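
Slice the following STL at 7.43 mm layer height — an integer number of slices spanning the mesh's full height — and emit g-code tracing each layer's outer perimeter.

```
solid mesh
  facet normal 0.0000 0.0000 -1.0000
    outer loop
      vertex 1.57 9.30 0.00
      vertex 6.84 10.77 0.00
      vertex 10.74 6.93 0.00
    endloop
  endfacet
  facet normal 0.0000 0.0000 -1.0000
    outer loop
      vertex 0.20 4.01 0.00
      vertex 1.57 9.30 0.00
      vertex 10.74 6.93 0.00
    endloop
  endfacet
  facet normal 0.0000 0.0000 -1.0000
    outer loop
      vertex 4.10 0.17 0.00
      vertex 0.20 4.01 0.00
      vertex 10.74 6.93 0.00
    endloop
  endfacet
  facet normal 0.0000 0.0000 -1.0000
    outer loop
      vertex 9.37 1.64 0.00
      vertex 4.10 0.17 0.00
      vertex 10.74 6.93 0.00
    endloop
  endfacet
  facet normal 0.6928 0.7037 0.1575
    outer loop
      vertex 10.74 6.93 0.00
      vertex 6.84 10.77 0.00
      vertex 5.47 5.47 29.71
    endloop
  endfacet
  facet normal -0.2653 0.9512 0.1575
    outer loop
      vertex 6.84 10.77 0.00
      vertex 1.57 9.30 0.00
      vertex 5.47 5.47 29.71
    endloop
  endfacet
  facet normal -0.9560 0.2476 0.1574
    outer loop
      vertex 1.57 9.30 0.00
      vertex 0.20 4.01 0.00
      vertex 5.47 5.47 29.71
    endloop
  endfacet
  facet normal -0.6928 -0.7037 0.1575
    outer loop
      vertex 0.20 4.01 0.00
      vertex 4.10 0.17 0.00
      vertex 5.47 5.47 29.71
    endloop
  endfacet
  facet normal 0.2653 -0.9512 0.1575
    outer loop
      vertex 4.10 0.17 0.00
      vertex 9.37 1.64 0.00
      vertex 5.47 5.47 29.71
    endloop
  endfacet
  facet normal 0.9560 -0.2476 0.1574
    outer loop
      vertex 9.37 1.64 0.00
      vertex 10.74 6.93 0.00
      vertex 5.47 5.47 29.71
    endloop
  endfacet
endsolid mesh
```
; perimeter-only toolpath
G21 ; units = mm
G90 ; absolute positioning
G28 ; home
; layer 1
G0 Z7.43
G0 X9.42 Y6.56
G1 X6.50 Y9.45
G1 X2.54 Y8.34
G1 X1.52 Y4.38
G1 X4.44 Y1.49
G1 X8.39 Y2.60
G1 X9.42 Y6.56
; layer 2
G0 Z14.86
G0 X8.11 Y6.20
G1 X6.15 Y8.12
G1 X3.52 Y7.38
G1 X2.83 Y4.74
G1 X4.79 Y2.82
G1 X7.42 Y3.55
G1 X8.11 Y6.20
; layer 3
G0 Z22.28
G0 X6.79 Y5.83
G1 X5.81 Y6.79
G1 X4.49 Y6.43
G1 X4.15 Y5.10
G1 X5.13 Y4.14
G1 X6.45 Y4.51
G1 X6.79 Y5.83
M2 ; end

The solid is a regular 6-sided pyramid, base circumscribed radius ≈ 5.47 mm, apex at z ≈ 29.7 mm. Slicing at Δz = 7.43 mm — 4 equal slices spanning the solid's height, so layer i sits at z = i·h/4 — gives 3 non-empty perimeters. Each is a 6-segment closed polygon; G0 lifts to the layer z and rapids to the start vertex, then G1 traces the edges. The cross-section shrinks linearly with z (the slice at the apex is degenerate and omitted).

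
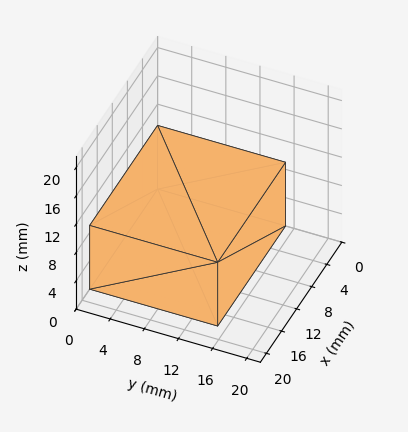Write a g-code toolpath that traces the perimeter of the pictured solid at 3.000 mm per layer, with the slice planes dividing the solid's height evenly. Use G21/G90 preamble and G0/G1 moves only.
Reading the render: the shape is a rectangular box, roughly 18 × 15 mm footprint and 9 mm tall (dimensions read to the nearest mm from the axis ticks). For the g-code, the solid's height is divided into equal slices at the stated Δz and each level perimeter traced with G1 moves after a G0 lift.

; perimeter-only toolpath
G21 ; units = mm
G90 ; absolute positioning
G28 ; home
; layer 1
G0 Z3.000
G0 X0.000 Y0.000
G1 X18.000 Y0.000
G1 X18.000 Y15.000
G1 X0.000 Y15.000
G1 X0.000 Y0.000
; layer 2
G0 Z6.000
G0 X0.000 Y0.000
G1 X18.000 Y0.000
G1 X18.000 Y15.000
G1 X0.000 Y15.000
G1 X0.000 Y0.000
; layer 3
G0 Z9.000
G0 X0.000 Y0.000
G1 X18.000 Y0.000
G1 X18.000 Y15.000
G1 X0.000 Y15.000
G1 X0.000 Y0.000
M2 ; end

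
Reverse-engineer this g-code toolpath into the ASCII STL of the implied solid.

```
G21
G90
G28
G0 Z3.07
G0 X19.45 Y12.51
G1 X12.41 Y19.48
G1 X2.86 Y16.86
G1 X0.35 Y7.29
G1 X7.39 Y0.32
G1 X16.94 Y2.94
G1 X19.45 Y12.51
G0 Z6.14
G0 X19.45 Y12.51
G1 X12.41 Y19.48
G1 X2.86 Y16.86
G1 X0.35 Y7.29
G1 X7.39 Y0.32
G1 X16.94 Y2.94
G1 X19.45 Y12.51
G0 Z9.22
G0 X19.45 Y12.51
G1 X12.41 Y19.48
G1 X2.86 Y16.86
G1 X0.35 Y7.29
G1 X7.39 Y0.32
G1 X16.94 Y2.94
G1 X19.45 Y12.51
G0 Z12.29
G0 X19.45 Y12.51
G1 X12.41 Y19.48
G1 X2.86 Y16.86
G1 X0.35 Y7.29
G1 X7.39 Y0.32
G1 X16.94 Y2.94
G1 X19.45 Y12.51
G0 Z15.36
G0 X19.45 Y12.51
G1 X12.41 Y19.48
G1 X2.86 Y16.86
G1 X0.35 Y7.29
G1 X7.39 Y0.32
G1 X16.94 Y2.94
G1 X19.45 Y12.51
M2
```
solid part
  facet normal 0.0000 0.0000 -1.0000
    outer loop
      vertex 2.86 16.86 0.00
      vertex 12.41 19.48 0.00
      vertex 19.45 12.51 0.00
    endloop
  endfacet
  facet normal 0.0000 0.0000 -1.0000
    outer loop
      vertex 0.35 7.29 0.00
      vertex 2.86 16.86 0.00
      vertex 19.45 12.51 0.00
    endloop
  endfacet
  facet normal 0.0000 0.0000 -1.0000
    outer loop
      vertex 7.39 0.32 0.00
      vertex 0.35 7.29 0.00
      vertex 19.45 12.51 0.00
    endloop
  endfacet
  facet normal 0.0000 0.0000 -1.0000
    outer loop
      vertex 16.94 2.94 0.00
      vertex 7.39 0.32 0.00
      vertex 19.45 12.51 0.00
    endloop
  endfacet
  facet normal 0.0000 0.0000 1.0000
    outer loop
      vertex 19.45 12.51 15.36
      vertex 12.41 19.48 15.36
      vertex 2.86 16.86 15.36
    endloop
  endfacet
  facet normal 0.0000 0.0000 1.0000
    outer loop
      vertex 19.45 12.51 15.36
      vertex 2.86 16.86 15.36
      vertex 0.35 7.29 15.36
    endloop
  endfacet
  facet normal 0.0000 0.0000 1.0000
    outer loop
      vertex 19.45 12.51 15.36
      vertex 0.35 7.29 15.36
      vertex 7.39 0.32 15.36
    endloop
  endfacet
  facet normal 0.0000 0.0000 1.0000
    outer loop
      vertex 19.45 12.51 15.36
      vertex 7.39 0.32 15.36
      vertex 16.94 2.94 15.36
    endloop
  endfacet
  facet normal 0.7036 0.7106 0.0000
    outer loop
      vertex 19.45 12.51 0.00
      vertex 12.41 19.48 0.00
      vertex 12.41 19.48 15.36
    endloop
  endfacet
  facet normal 0.7036 0.7106 0.0000
    outer loop
      vertex 19.45 12.51 0.00
      vertex 12.41 19.48 15.36
      vertex 19.45 12.51 15.36
    endloop
  endfacet
  facet normal -0.2646 0.9644 0.0000
    outer loop
      vertex 12.41 19.48 0.00
      vertex 2.86 16.86 0.00
      vertex 2.86 16.86 15.36
    endloop
  endfacet
  facet normal -0.2646 0.9644 0.0000
    outer loop
      vertex 12.41 19.48 0.00
      vertex 2.86 16.86 15.36
      vertex 12.41 19.48 15.36
    endloop
  endfacet
  facet normal -0.9673 0.2537 0.0000
    outer loop
      vertex 2.86 16.86 0.00
      vertex 0.35 7.29 0.00
      vertex 0.35 7.29 15.36
    endloop
  endfacet
  facet normal -0.9673 0.2537 0.0000
    outer loop
      vertex 2.86 16.86 0.00
      vertex 0.35 7.29 15.36
      vertex 2.86 16.86 15.36
    endloop
  endfacet
  facet normal -0.7036 -0.7106 0.0000
    outer loop
      vertex 0.35 7.29 0.00
      vertex 7.39 0.32 0.00
      vertex 7.39 0.32 15.36
    endloop
  endfacet
  facet normal -0.7036 -0.7106 0.0000
    outer loop
      vertex 0.35 7.29 0.00
      vertex 7.39 0.32 15.36
      vertex 0.35 7.29 15.36
    endloop
  endfacet
  facet normal 0.2646 -0.9644 0.0000
    outer loop
      vertex 7.39 0.32 0.00
      vertex 16.94 2.94 0.00
      vertex 16.94 2.94 15.36
    endloop
  endfacet
  facet normal 0.2646 -0.9644 0.0000
    outer loop
      vertex 7.39 0.32 0.00
      vertex 16.94 2.94 15.36
      vertex 7.39 0.32 15.36
    endloop
  endfacet
  facet normal 0.9673 -0.2537 0.0000
    outer loop
      vertex 16.94 2.94 0.00
      vertex 19.45 12.51 0.00
      vertex 19.45 12.51 15.36
    endloop
  endfacet
  facet normal 0.9673 -0.2537 0.0000
    outer loop
      vertex 16.94 2.94 0.00
      vertex 19.45 12.51 15.36
      vertex 16.94 2.94 15.36
    endloop
  endfacet
endsolid part

The G0 Z moves step by Δz≈3.07 mm. Every layer's G1 loop is the same polygon, so the solid is a straight extrusion of it from z=0 to z≈15.4. Closing with flat bottom and top caps and triangulating gives 20 facets — a regular 6-sided prism (a cylinder approximated with 6 flat sides), circumscribed radius ≈ 9.9 mm, height ≈ 15.4 mm.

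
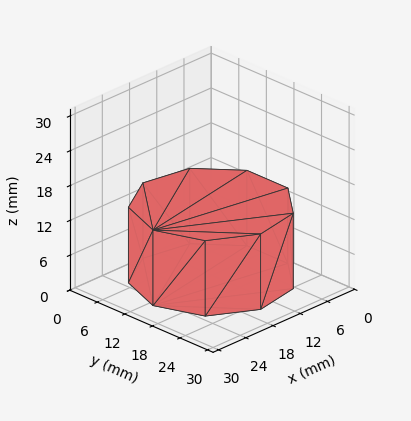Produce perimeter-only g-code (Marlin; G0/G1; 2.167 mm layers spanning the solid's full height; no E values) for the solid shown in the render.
Reading the render: the shape is a regular 9-sided prism (a cylinder approximated with 9 flat sides), circumscribed radius ≈ 13 mm, height ≈ 13 mm (dimensions read to the nearest mm from the axis ticks). For the g-code, the solid's height is divided into equal slices at the stated Δz and each level perimeter traced with G1 moves after a G0 lift.

; perimeter-only toolpath
G21 ; units = mm
G90 ; absolute positioning
G28 ; home
; layer 1
G0 Z2.167
G0 X26.000 Y13.000
G1 X22.959 Y21.356
G1 X15.257 Y25.803
G1 X6.500 Y24.258
G1 X0.784 Y17.446
G1 X0.784 Y8.554
G1 X6.500 Y1.742
G1 X15.257 Y0.197
G1 X22.959 Y4.644
G1 X26.000 Y13.000
; layer 2
G0 Z4.333
G0 X26.000 Y13.000
G1 X22.959 Y21.356
G1 X15.257 Y25.803
G1 X6.500 Y24.258
G1 X0.784 Y17.446
G1 X0.784 Y8.554
G1 X6.500 Y1.742
G1 X15.257 Y0.197
G1 X22.959 Y4.644
G1 X26.000 Y13.000
; layer 3
G0 Z6.500
G0 X26.000 Y13.000
G1 X22.959 Y21.356
G1 X15.257 Y25.803
G1 X6.500 Y24.258
G1 X0.784 Y17.446
G1 X0.784 Y8.554
G1 X6.500 Y1.742
G1 X15.257 Y0.197
G1 X22.959 Y4.644
G1 X26.000 Y13.000
; layer 4
G0 Z8.667
G0 X26.000 Y13.000
G1 X22.959 Y21.356
G1 X15.257 Y25.803
G1 X6.500 Y24.258
G1 X0.784 Y17.446
G1 X0.784 Y8.554
G1 X6.500 Y1.742
G1 X15.257 Y0.197
G1 X22.959 Y4.644
G1 X26.000 Y13.000
; layer 5
G0 Z10.833
G0 X26.000 Y13.000
G1 X22.959 Y21.356
G1 X15.257 Y25.803
G1 X6.500 Y24.258
G1 X0.784 Y17.446
G1 X0.784 Y8.554
G1 X6.500 Y1.742
G1 X15.257 Y0.197
G1 X22.959 Y4.644
G1 X26.000 Y13.000
; layer 6
G0 Z13.000
G0 X26.000 Y13.000
G1 X22.959 Y21.356
G1 X15.257 Y25.803
G1 X6.500 Y24.258
G1 X0.784 Y17.446
G1 X0.784 Y8.554
G1 X6.500 Y1.742
G1 X15.257 Y0.197
G1 X22.959 Y4.644
G1 X26.000 Y13.000
M2 ; end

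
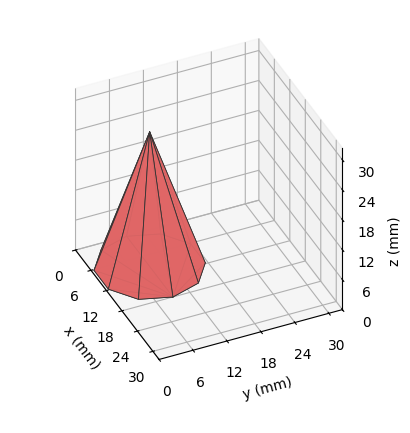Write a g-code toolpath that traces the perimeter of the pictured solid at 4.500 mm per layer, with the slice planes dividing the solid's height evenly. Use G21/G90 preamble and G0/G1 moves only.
Reading the render: the shape is a regular 10-sided pyramid, base circumscribed radius ≈ 9 mm, apex at z ≈ 27 mm (dimensions read to the nearest mm from the axis ticks). For the g-code, the solid's height is divided into equal slices at the stated Δz and each level perimeter traced with G1 moves after a G0 lift.

; perimeter-only toolpath
G21 ; units = mm
G90 ; absolute positioning
G28 ; home
; layer 1
G0 Z4.500
G0 X16.500 Y9.000
G1 X15.067 Y13.408
G1 X11.318 Y16.133
G1 X6.682 Y16.133
G1 X2.932 Y13.408
G1 X1.500 Y9.000
G1 X2.932 Y4.592
G1 X6.682 Y1.867
G1 X11.318 Y1.867
G1 X15.067 Y4.592
G1 X16.500 Y9.000
; layer 2
G0 Z9.000
G0 X15.000 Y9.000
G1 X13.854 Y12.527
G1 X10.854 Y14.707
G1 X7.146 Y14.707
G1 X4.146 Y12.527
G1 X3.000 Y9.000
G1 X4.146 Y5.473
G1 X7.146 Y3.293
G1 X10.854 Y3.293
G1 X13.854 Y5.473
G1 X15.000 Y9.000
; layer 3
G0 Z13.500
G0 X13.500 Y9.000
G1 X12.640 Y11.645
G1 X10.390 Y13.280
G1 X7.610 Y13.280
G1 X5.359 Y11.645
G1 X4.500 Y9.000
G1 X5.359 Y6.355
G1 X7.610 Y4.720
G1 X10.390 Y4.720
G1 X12.640 Y6.355
G1 X13.500 Y9.000
; layer 4
G0 Z18.000
G0 X12.000 Y9.000
G1 X11.427 Y10.763
G1 X9.927 Y11.853
G1 X8.073 Y11.853
G1 X6.573 Y10.763
G1 X6.000 Y9.000
G1 X6.573 Y7.237
G1 X8.073 Y6.147
G1 X9.927 Y6.147
G1 X11.427 Y7.237
G1 X12.000 Y9.000
; layer 5
G0 Z22.500
G0 X10.500 Y9.000
G1 X10.213 Y9.882
G1 X9.463 Y10.427
G1 X8.537 Y10.427
G1 X7.787 Y9.882
G1 X7.500 Y9.000
G1 X7.787 Y8.118
G1 X8.537 Y7.573
G1 X9.463 Y7.573
G1 X10.213 Y8.118
G1 X10.500 Y9.000
M2 ; end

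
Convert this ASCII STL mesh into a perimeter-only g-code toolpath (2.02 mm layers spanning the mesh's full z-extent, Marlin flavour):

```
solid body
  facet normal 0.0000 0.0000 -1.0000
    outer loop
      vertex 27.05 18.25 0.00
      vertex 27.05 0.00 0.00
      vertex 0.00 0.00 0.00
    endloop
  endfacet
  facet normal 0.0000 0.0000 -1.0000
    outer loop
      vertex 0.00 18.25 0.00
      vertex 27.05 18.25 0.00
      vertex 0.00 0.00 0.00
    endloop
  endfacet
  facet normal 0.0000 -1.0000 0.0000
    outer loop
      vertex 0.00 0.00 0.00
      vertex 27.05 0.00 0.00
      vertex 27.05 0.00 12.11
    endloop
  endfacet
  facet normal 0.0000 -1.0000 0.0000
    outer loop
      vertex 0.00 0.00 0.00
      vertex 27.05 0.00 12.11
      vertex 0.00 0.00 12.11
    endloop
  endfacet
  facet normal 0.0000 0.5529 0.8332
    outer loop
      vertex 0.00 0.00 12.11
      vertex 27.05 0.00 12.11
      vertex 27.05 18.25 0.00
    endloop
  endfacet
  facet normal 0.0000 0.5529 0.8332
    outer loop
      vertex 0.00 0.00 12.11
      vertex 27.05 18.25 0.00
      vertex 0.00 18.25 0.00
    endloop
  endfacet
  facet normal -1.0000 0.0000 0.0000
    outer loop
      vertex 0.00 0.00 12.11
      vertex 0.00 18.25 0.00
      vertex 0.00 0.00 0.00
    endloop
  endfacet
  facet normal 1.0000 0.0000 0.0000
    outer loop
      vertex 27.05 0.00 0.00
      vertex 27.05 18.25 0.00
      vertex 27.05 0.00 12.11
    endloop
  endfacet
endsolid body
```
; perimeter-only toolpath
G21 ; units = mm
G90 ; absolute positioning
G28 ; home
; layer 1
G0 Z2.02
G0 X0.00 Y0.00
G1 X27.05 Y0.00
G1 X27.05 Y15.21
G1 X0.00 Y15.21
G1 X0.00 Y0.00
; layer 2
G0 Z4.04
G0 X0.00 Y0.00
G1 X27.05 Y0.00
G1 X27.05 Y12.17
G1 X0.00 Y12.17
G1 X0.00 Y0.00
; layer 3
G0 Z6.05
G0 X0.00 Y0.00
G1 X27.05 Y0.00
G1 X27.05 Y9.12
G1 X0.00 Y9.12
G1 X0.00 Y0.00
; layer 4
G0 Z8.07
G0 X0.00 Y0.00
G1 X27.05 Y0.00
G1 X27.05 Y6.08
G1 X0.00 Y6.08
G1 X0.00 Y0.00
; layer 5
G0 Z10.09
G0 X0.00 Y0.00
G1 X27.05 Y0.00
G1 X27.05 Y3.04
G1 X0.00 Y3.04
G1 X0.00 Y0.00
M2 ; end

The solid is a wedge (ramp): 27.1 × 18.2 mm base, rising to 12.1 mm along the y=0 edge and sloping linearly to z=0 at y=18.2. Slicing at Δz = 2.02 mm — 6 equal slices spanning the solid's height, so layer i sits at z = i·h/6 — gives 5 non-empty perimeters. Each is a 4-segment closed polygon; G0 lifts to the layer z and rapids to the start vertex, then G1 traces the edges. The cross-section shrinks linearly with z (the slice at the apex is degenerate and omitted).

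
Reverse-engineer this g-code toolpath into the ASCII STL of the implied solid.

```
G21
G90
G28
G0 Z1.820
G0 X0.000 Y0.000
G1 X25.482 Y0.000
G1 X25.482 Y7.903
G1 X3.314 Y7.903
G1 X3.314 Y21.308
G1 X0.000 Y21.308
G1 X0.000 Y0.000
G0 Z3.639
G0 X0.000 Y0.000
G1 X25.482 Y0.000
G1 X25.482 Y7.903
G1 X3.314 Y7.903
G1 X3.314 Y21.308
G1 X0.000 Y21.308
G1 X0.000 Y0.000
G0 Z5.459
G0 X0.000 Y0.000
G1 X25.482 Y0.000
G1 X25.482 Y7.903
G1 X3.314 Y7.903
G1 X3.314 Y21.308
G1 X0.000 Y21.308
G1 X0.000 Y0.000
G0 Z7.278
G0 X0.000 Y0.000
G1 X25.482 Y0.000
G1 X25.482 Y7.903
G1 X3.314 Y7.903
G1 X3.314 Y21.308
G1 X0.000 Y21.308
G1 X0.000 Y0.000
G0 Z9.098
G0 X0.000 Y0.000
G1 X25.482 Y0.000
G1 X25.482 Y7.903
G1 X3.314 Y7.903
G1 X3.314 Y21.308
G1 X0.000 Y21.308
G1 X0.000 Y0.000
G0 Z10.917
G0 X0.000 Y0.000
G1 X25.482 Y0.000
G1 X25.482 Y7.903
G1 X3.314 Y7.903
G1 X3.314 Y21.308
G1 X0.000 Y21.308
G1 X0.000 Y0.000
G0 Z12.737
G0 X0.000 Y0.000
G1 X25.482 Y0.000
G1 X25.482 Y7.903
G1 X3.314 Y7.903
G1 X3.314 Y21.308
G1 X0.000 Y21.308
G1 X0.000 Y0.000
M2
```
solid part
  facet normal 0.0000 0.0000 -1.0000
    outer loop
      vertex 25.482 7.903 0.000
      vertex 25.482 0.000 0.000
      vertex 0.000 0.000 0.000
    endloop
  endfacet
  facet normal 0.0000 0.0000 -1.0000
    outer loop
      vertex 3.314 7.903 0.000
      vertex 25.482 7.903 0.000
      vertex 0.000 0.000 0.000
    endloop
  endfacet
  facet normal 0.0000 0.0000 -1.0000
    outer loop
      vertex 3.314 21.308 0.000
      vertex 3.314 7.903 0.000
      vertex 0.000 0.000 0.000
    endloop
  endfacet
  facet normal 0.0000 0.0000 -1.0000
    outer loop
      vertex 0.000 21.308 0.000
      vertex 3.314 21.308 0.000
      vertex 0.000 0.000 0.000
    endloop
  endfacet
  facet normal 0.0000 0.0000 1.0000
    outer loop
      vertex 0.000 0.000 12.737
      vertex 25.482 0.000 12.737
      vertex 25.482 7.903 12.737
    endloop
  endfacet
  facet normal 0.0000 0.0000 1.0000
    outer loop
      vertex 0.000 0.000 12.737
      vertex 25.482 7.903 12.737
      vertex 3.314 7.903 12.737
    endloop
  endfacet
  facet normal 0.0000 0.0000 1.0000
    outer loop
      vertex 0.000 0.000 12.737
      vertex 3.314 7.903 12.737
      vertex 3.314 21.308 12.737
    endloop
  endfacet
  facet normal 0.0000 0.0000 1.0000
    outer loop
      vertex 0.000 0.000 12.737
      vertex 3.314 21.308 12.737
      vertex 0.000 21.308 12.737
    endloop
  endfacet
  facet normal 0.0000 -1.0000 0.0000
    outer loop
      vertex 0.000 0.000 0.000
      vertex 25.482 0.000 0.000
      vertex 25.482 0.000 12.737
    endloop
  endfacet
  facet normal 0.0000 -1.0000 0.0000
    outer loop
      vertex 0.000 0.000 0.000
      vertex 25.482 0.000 12.737
      vertex 0.000 0.000 12.737
    endloop
  endfacet
  facet normal 1.0000 0.0000 0.0000
    outer loop
      vertex 25.482 0.000 0.000
      vertex 25.482 7.903 0.000
      vertex 25.482 7.903 12.737
    endloop
  endfacet
  facet normal 1.0000 0.0000 0.0000
    outer loop
      vertex 25.482 0.000 0.000
      vertex 25.482 7.903 12.737
      vertex 25.482 0.000 12.737
    endloop
  endfacet
  facet normal 0.0000 1.0000 0.0000
    outer loop
      vertex 25.482 7.903 0.000
      vertex 3.314 7.903 0.000
      vertex 3.314 7.903 12.737
    endloop
  endfacet
  facet normal 0.0000 1.0000 0.0000
    outer loop
      vertex 25.482 7.903 0.000
      vertex 3.314 7.903 12.737
      vertex 25.482 7.903 12.737
    endloop
  endfacet
  facet normal 1.0000 0.0000 0.0000
    outer loop
      vertex 3.314 7.903 0.000
      vertex 3.314 21.308 0.000
      vertex 3.314 21.308 12.737
    endloop
  endfacet
  facet normal 1.0000 0.0000 0.0000
    outer loop
      vertex 3.314 7.903 0.000
      vertex 3.314 21.308 12.737
      vertex 3.314 7.903 12.737
    endloop
  endfacet
  facet normal 0.0000 1.0000 0.0000
    outer loop
      vertex 3.314 21.308 0.000
      vertex 0.000 21.308 0.000
      vertex 0.000 21.308 12.737
    endloop
  endfacet
  facet normal 0.0000 1.0000 0.0000
    outer loop
      vertex 3.314 21.308 0.000
      vertex 0.000 21.308 12.737
      vertex 3.314 21.308 12.737
    endloop
  endfacet
  facet normal -1.0000 0.0000 0.0000
    outer loop
      vertex 0.000 21.308 0.000
      vertex 0.000 0.000 0.000
      vertex 0.000 0.000 12.737
    endloop
  endfacet
  facet normal -1.0000 0.0000 0.0000
    outer loop
      vertex 0.000 21.308 0.000
      vertex 0.000 0.000 12.737
      vertex 0.000 21.308 12.737
    endloop
  endfacet
endsolid part

The G0 Z moves step by Δz≈1.820 mm. Every layer's G1 loop is the same polygon, so the solid is a straight extrusion of it from z=0 to z≈12.7. Closing with flat bottom and top caps and triangulating gives 20 facets — an L-shaped prism: outer 25.5 × 21.3 mm, arm thicknesses ≈ 7.9 mm (horizontal) and 3.31 mm (vertical), extruded 12.7 mm in z.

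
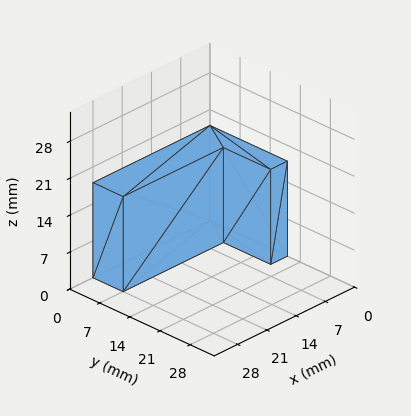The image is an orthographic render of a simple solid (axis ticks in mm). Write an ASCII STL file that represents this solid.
Reading the render: the shape is an L-shaped prism: outer 28 × 18 mm, arm thicknesses ≈ 7 mm (horizontal) and 4 mm (vertical), extruded 18 mm in z (dimensions read to the nearest mm from the axis ticks). For the STL, each face is triangulated and given an outward normal.

solid part
  facet normal 0.0000 0.0000 -1.0000
    outer loop
      vertex 28.0 7.0 0.0
      vertex 28.0 0.0 0.0
      vertex 0.0 0.0 0.0
    endloop
  endfacet
  facet normal 0.0000 0.0000 -1.0000
    outer loop
      vertex 4.0 7.0 0.0
      vertex 28.0 7.0 0.0
      vertex 0.0 0.0 0.0
    endloop
  endfacet
  facet normal 0.0000 0.0000 -1.0000
    outer loop
      vertex 4.0 18.0 0.0
      vertex 4.0 7.0 0.0
      vertex 0.0 0.0 0.0
    endloop
  endfacet
  facet normal 0.0000 0.0000 -1.0000
    outer loop
      vertex 0.0 18.0 0.0
      vertex 4.0 18.0 0.0
      vertex 0.0 0.0 0.0
    endloop
  endfacet
  facet normal 0.0000 0.0000 1.0000
    outer loop
      vertex 0.0 0.0 18.0
      vertex 28.0 0.0 18.0
      vertex 28.0 7.0 18.0
    endloop
  endfacet
  facet normal 0.0000 0.0000 1.0000
    outer loop
      vertex 0.0 0.0 18.0
      vertex 28.0 7.0 18.0
      vertex 4.0 7.0 18.0
    endloop
  endfacet
  facet normal 0.0000 0.0000 1.0000
    outer loop
      vertex 0.0 0.0 18.0
      vertex 4.0 7.0 18.0
      vertex 4.0 18.0 18.0
    endloop
  endfacet
  facet normal 0.0000 0.0000 1.0000
    outer loop
      vertex 0.0 0.0 18.0
      vertex 4.0 18.0 18.0
      vertex 0.0 18.0 18.0
    endloop
  endfacet
  facet normal 0.0000 -1.0000 0.0000
    outer loop
      vertex 0.0 0.0 0.0
      vertex 28.0 0.0 0.0
      vertex 28.0 0.0 18.0
    endloop
  endfacet
  facet normal 0.0000 -1.0000 0.0000
    outer loop
      vertex 0.0 0.0 0.0
      vertex 28.0 0.0 18.0
      vertex 0.0 0.0 18.0
    endloop
  endfacet
  facet normal 1.0000 0.0000 0.0000
    outer loop
      vertex 28.0 0.0 0.0
      vertex 28.0 7.0 0.0
      vertex 28.0 7.0 18.0
    endloop
  endfacet
  facet normal 1.0000 0.0000 0.0000
    outer loop
      vertex 28.0 0.0 0.0
      vertex 28.0 7.0 18.0
      vertex 28.0 0.0 18.0
    endloop
  endfacet
  facet normal 0.0000 1.0000 0.0000
    outer loop
      vertex 28.0 7.0 0.0
      vertex 4.0 7.0 0.0
      vertex 4.0 7.0 18.0
    endloop
  endfacet
  facet normal 0.0000 1.0000 0.0000
    outer loop
      vertex 28.0 7.0 0.0
      vertex 4.0 7.0 18.0
      vertex 28.0 7.0 18.0
    endloop
  endfacet
  facet normal 1.0000 0.0000 0.0000
    outer loop
      vertex 4.0 7.0 0.0
      vertex 4.0 18.0 0.0
      vertex 4.0 18.0 18.0
    endloop
  endfacet
  facet normal 1.0000 0.0000 0.0000
    outer loop
      vertex 4.0 7.0 0.0
      vertex 4.0 18.0 18.0
      vertex 4.0 7.0 18.0
    endloop
  endfacet
  facet normal 0.0000 1.0000 0.0000
    outer loop
      vertex 4.0 18.0 0.0
      vertex 0.0 18.0 0.0
      vertex 0.0 18.0 18.0
    endloop
  endfacet
  facet normal 0.0000 1.0000 0.0000
    outer loop
      vertex 4.0 18.0 0.0
      vertex 0.0 18.0 18.0
      vertex 4.0 18.0 18.0
    endloop
  endfacet
  facet normal -1.0000 0.0000 0.0000
    outer loop
      vertex 0.0 18.0 0.0
      vertex 0.0 0.0 0.0
      vertex 0.0 0.0 18.0
    endloop
  endfacet
  facet normal -1.0000 0.0000 0.0000
    outer loop
      vertex 0.0 18.0 0.0
      vertex 0.0 0.0 18.0
      vertex 0.0 18.0 18.0
    endloop
  endfacet
endsolid part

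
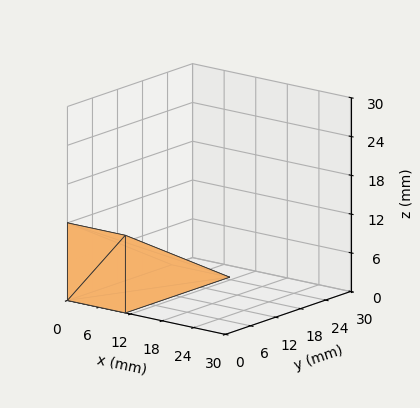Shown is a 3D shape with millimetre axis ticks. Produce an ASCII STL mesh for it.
Reading the render: the shape is a wedge (ramp): 11 × 25 mm base, rising to 12 mm along the y=0 edge and sloping linearly to z=0 at y=25 (dimensions read to the nearest mm from the axis ticks). For the STL, each face is triangulated and given an outward normal.

solid part
  facet normal 0.0000 0.0000 -1.0000
    outer loop
      vertex 11.00 25.00 0.00
      vertex 11.00 0.00 0.00
      vertex 0.00 0.00 0.00
    endloop
  endfacet
  facet normal 0.0000 0.0000 -1.0000
    outer loop
      vertex 0.00 25.00 0.00
      vertex 11.00 25.00 0.00
      vertex 0.00 0.00 0.00
    endloop
  endfacet
  facet normal 0.0000 -1.0000 0.0000
    outer loop
      vertex 0.00 0.00 0.00
      vertex 11.00 0.00 0.00
      vertex 11.00 0.00 12.00
    endloop
  endfacet
  facet normal 0.0000 -1.0000 0.0000
    outer loop
      vertex 0.00 0.00 0.00
      vertex 11.00 0.00 12.00
      vertex 0.00 0.00 12.00
    endloop
  endfacet
  facet normal 0.0000 0.4327 0.9015
    outer loop
      vertex 0.00 0.00 12.00
      vertex 11.00 0.00 12.00
      vertex 11.00 25.00 0.00
    endloop
  endfacet
  facet normal 0.0000 0.4327 0.9015
    outer loop
      vertex 0.00 0.00 12.00
      vertex 11.00 25.00 0.00
      vertex 0.00 25.00 0.00
    endloop
  endfacet
  facet normal -1.0000 0.0000 0.0000
    outer loop
      vertex 0.00 0.00 12.00
      vertex 0.00 25.00 0.00
      vertex 0.00 0.00 0.00
    endloop
  endfacet
  facet normal 1.0000 0.0000 0.0000
    outer loop
      vertex 11.00 0.00 0.00
      vertex 11.00 25.00 0.00
      vertex 11.00 0.00 12.00
    endloop
  endfacet
endsolid part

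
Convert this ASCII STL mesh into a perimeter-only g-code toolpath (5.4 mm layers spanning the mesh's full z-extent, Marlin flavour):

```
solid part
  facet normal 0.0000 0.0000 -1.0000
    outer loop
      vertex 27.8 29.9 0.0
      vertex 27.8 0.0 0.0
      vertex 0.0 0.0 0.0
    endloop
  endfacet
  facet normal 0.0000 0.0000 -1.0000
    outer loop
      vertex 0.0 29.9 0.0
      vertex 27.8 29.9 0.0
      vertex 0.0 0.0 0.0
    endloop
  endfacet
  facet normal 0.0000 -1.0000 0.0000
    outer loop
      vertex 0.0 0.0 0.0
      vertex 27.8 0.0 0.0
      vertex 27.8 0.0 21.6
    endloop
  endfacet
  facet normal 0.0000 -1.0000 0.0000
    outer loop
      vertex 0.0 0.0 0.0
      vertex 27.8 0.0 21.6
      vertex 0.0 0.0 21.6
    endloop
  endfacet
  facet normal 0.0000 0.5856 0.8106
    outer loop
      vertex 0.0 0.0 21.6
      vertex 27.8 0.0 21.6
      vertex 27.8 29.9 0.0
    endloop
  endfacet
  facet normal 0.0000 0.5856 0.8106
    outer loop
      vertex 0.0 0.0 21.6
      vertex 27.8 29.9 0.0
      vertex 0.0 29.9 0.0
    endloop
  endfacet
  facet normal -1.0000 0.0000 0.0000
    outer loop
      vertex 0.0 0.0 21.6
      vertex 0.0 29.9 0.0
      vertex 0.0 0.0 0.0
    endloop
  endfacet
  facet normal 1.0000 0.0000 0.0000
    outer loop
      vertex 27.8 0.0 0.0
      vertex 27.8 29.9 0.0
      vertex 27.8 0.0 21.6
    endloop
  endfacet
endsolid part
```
; perimeter-only toolpath
G21 ; units = mm
G90 ; absolute positioning
G28 ; home
; layer 1
G0 Z5.4
G0 X0.0 Y0.0
G1 X27.8 Y0.0
G1 X27.8 Y22.4
G1 X0.0 Y22.4
G1 X0.0 Y0.0
; layer 2
G0 Z10.8
G0 X0.0 Y0.0
G1 X27.8 Y0.0
G1 X27.8 Y14.9
G1 X0.0 Y14.9
G1 X0.0 Y0.0
; layer 3
G0 Z16.2
G0 X0.0 Y0.0
G1 X27.8 Y0.0
G1 X27.8 Y7.5
G1 X0.0 Y7.5
G1 X0.0 Y0.0
M2 ; end

The solid is a wedge (ramp): 27.8 × 29.9 mm base, rising to 21.6 mm along the y=0 edge and sloping linearly to z=0 at y=29.9. Slicing at Δz = 5.4 mm — 4 equal slices spanning the solid's height, so layer i sits at z = i·h/4 — gives 3 non-empty perimeters. Each is a 4-segment closed polygon; G0 lifts to the layer z and rapids to the start vertex, then G1 traces the edges. The cross-section shrinks linearly with z (the slice at the apex is degenerate and omitted).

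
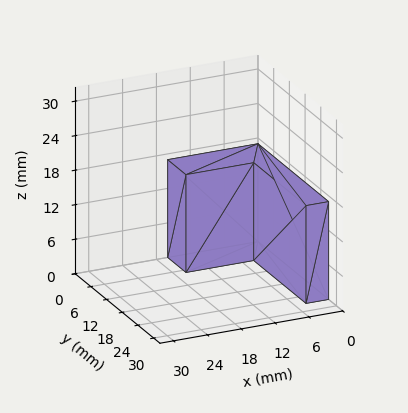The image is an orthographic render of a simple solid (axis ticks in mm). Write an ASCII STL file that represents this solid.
Reading the render: the shape is an L-shaped prism: outer 16 × 27 mm, arm thicknesses ≈ 7 mm (horizontal) and 4 mm (vertical), extruded 17 mm in z (dimensions read to the nearest mm from the axis ticks). For the STL, each face is triangulated and given an outward normal.

solid part
  facet normal 0.0000 0.0000 -1.0000
    outer loop
      vertex 16.00 7.00 0.00
      vertex 16.00 0.00 0.00
      vertex 0.00 0.00 0.00
    endloop
  endfacet
  facet normal 0.0000 0.0000 -1.0000
    outer loop
      vertex 4.00 7.00 0.00
      vertex 16.00 7.00 0.00
      vertex 0.00 0.00 0.00
    endloop
  endfacet
  facet normal 0.0000 0.0000 -1.0000
    outer loop
      vertex 4.00 27.00 0.00
      vertex 4.00 7.00 0.00
      vertex 0.00 0.00 0.00
    endloop
  endfacet
  facet normal 0.0000 0.0000 -1.0000
    outer loop
      vertex 0.00 27.00 0.00
      vertex 4.00 27.00 0.00
      vertex 0.00 0.00 0.00
    endloop
  endfacet
  facet normal 0.0000 0.0000 1.0000
    outer loop
      vertex 0.00 0.00 17.00
      vertex 16.00 0.00 17.00
      vertex 16.00 7.00 17.00
    endloop
  endfacet
  facet normal 0.0000 0.0000 1.0000
    outer loop
      vertex 0.00 0.00 17.00
      vertex 16.00 7.00 17.00
      vertex 4.00 7.00 17.00
    endloop
  endfacet
  facet normal 0.0000 0.0000 1.0000
    outer loop
      vertex 0.00 0.00 17.00
      vertex 4.00 7.00 17.00
      vertex 4.00 27.00 17.00
    endloop
  endfacet
  facet normal 0.0000 0.0000 1.0000
    outer loop
      vertex 0.00 0.00 17.00
      vertex 4.00 27.00 17.00
      vertex 0.00 27.00 17.00
    endloop
  endfacet
  facet normal 0.0000 -1.0000 0.0000
    outer loop
      vertex 0.00 0.00 0.00
      vertex 16.00 0.00 0.00
      vertex 16.00 0.00 17.00
    endloop
  endfacet
  facet normal 0.0000 -1.0000 0.0000
    outer loop
      vertex 0.00 0.00 0.00
      vertex 16.00 0.00 17.00
      vertex 0.00 0.00 17.00
    endloop
  endfacet
  facet normal 1.0000 0.0000 0.0000
    outer loop
      vertex 16.00 0.00 0.00
      vertex 16.00 7.00 0.00
      vertex 16.00 7.00 17.00
    endloop
  endfacet
  facet normal 1.0000 0.0000 0.0000
    outer loop
      vertex 16.00 0.00 0.00
      vertex 16.00 7.00 17.00
      vertex 16.00 0.00 17.00
    endloop
  endfacet
  facet normal 0.0000 1.0000 0.0000
    outer loop
      vertex 16.00 7.00 0.00
      vertex 4.00 7.00 0.00
      vertex 4.00 7.00 17.00
    endloop
  endfacet
  facet normal 0.0000 1.0000 0.0000
    outer loop
      vertex 16.00 7.00 0.00
      vertex 4.00 7.00 17.00
      vertex 16.00 7.00 17.00
    endloop
  endfacet
  facet normal 1.0000 0.0000 0.0000
    outer loop
      vertex 4.00 7.00 0.00
      vertex 4.00 27.00 0.00
      vertex 4.00 27.00 17.00
    endloop
  endfacet
  facet normal 1.0000 0.0000 0.0000
    outer loop
      vertex 4.00 7.00 0.00
      vertex 4.00 27.00 17.00
      vertex 4.00 7.00 17.00
    endloop
  endfacet
  facet normal 0.0000 1.0000 0.0000
    outer loop
      vertex 4.00 27.00 0.00
      vertex 0.00 27.00 0.00
      vertex 0.00 27.00 17.00
    endloop
  endfacet
  facet normal 0.0000 1.0000 0.0000
    outer loop
      vertex 4.00 27.00 0.00
      vertex 0.00 27.00 17.00
      vertex 4.00 27.00 17.00
    endloop
  endfacet
  facet normal -1.0000 0.0000 0.0000
    outer loop
      vertex 0.00 27.00 0.00
      vertex 0.00 0.00 0.00
      vertex 0.00 0.00 17.00
    endloop
  endfacet
  facet normal -1.0000 0.0000 0.0000
    outer loop
      vertex 0.00 27.00 0.00
      vertex 0.00 0.00 17.00
      vertex 0.00 27.00 17.00
    endloop
  endfacet
endsolid part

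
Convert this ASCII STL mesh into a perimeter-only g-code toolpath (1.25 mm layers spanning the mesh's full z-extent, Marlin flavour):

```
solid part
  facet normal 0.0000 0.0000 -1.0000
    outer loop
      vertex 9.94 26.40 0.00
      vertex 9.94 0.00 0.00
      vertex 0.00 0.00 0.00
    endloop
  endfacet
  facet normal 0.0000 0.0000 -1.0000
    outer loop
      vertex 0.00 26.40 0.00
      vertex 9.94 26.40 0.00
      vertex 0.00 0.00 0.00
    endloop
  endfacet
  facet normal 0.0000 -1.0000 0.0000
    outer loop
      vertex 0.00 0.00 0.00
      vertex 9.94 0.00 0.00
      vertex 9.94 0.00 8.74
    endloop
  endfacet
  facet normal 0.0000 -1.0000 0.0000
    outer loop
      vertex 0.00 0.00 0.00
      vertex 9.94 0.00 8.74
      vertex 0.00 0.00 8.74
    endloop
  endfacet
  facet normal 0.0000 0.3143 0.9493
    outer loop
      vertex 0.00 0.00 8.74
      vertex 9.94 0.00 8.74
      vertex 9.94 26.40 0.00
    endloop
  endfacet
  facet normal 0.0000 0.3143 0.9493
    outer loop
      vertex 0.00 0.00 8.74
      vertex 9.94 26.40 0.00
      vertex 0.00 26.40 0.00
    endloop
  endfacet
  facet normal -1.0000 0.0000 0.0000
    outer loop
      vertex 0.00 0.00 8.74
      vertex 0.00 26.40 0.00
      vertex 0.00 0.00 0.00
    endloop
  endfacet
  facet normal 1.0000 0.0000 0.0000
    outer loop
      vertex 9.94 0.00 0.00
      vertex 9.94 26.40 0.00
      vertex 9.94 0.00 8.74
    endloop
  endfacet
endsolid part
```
; perimeter-only toolpath
G21 ; units = mm
G90 ; absolute positioning
G28 ; home
; layer 1
G0 Z1.25
G0 X0.00 Y0.00
G1 X9.94 Y0.00
G1 X9.94 Y22.63
G1 X0.00 Y22.63
G1 X0.00 Y0.00
; layer 2
G0 Z2.50
G0 X0.00 Y0.00
G1 X9.94 Y0.00
G1 X9.94 Y18.86
G1 X0.00 Y18.86
G1 X0.00 Y0.00
; layer 3
G0 Z3.75
G0 X0.00 Y0.00
G1 X9.94 Y0.00
G1 X9.94 Y15.09
G1 X0.00 Y15.09
G1 X0.00 Y0.00
; layer 4
G0 Z4.99
G0 X0.00 Y0.00
G1 X9.94 Y0.00
G1 X9.94 Y11.31
G1 X0.00 Y11.31
G1 X0.00 Y0.00
; layer 5
G0 Z6.24
G0 X0.00 Y0.00
G1 X9.94 Y0.00
G1 X9.94 Y7.54
G1 X0.00 Y7.54
G1 X0.00 Y0.00
; layer 6
G0 Z7.49
G0 X0.00 Y0.00
G1 X9.94 Y0.00
G1 X9.94 Y3.77
G1 X0.00 Y3.77
G1 X0.00 Y0.00
M2 ; end

The solid is a wedge (ramp): 9.94 × 26.4 mm base, rising to 8.74 mm along the y=0 edge and sloping linearly to z=0 at y=26.4. Slicing at Δz = 1.25 mm — 7 equal slices spanning the solid's height, so layer i sits at z = i·h/7 — gives 6 non-empty perimeters. Each is a 4-segment closed polygon; G0 lifts to the layer z and rapids to the start vertex, then G1 traces the edges. The cross-section shrinks linearly with z (the slice at the apex is degenerate and omitted).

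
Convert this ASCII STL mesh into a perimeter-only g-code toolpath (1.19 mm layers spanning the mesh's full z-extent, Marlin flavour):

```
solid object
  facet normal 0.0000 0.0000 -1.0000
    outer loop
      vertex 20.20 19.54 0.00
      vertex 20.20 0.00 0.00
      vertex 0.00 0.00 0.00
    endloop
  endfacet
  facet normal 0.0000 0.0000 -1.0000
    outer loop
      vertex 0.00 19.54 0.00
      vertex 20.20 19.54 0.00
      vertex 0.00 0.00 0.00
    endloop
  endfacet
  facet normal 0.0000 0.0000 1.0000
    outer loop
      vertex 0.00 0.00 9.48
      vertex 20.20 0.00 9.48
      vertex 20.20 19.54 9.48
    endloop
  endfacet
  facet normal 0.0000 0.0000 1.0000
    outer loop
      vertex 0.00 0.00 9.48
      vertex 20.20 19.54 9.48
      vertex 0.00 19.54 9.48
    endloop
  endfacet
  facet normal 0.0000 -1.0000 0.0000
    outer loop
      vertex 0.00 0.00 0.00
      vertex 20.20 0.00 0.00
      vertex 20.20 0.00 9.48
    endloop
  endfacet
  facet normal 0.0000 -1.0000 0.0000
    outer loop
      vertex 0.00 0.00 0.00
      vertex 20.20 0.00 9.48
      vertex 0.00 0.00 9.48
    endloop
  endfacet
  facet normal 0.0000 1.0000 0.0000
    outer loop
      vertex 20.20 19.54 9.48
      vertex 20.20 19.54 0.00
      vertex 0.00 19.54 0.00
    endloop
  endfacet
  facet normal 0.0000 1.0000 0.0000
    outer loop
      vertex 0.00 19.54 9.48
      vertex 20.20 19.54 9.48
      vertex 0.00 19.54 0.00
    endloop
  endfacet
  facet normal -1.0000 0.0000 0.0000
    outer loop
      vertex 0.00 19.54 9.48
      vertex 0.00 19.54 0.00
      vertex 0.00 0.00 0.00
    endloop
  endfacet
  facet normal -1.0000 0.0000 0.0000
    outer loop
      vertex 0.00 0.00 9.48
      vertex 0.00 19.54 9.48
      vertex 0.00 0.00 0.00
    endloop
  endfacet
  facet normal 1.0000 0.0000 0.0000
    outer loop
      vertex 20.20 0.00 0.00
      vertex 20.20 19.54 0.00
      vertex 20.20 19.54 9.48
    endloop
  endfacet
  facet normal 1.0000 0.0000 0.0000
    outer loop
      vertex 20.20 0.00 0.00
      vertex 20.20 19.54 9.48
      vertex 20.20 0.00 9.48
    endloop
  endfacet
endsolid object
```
; perimeter-only toolpath
G21 ; units = mm
G90 ; absolute positioning
G28 ; home
; layer 1
G0 Z1.19
G0 X0.00 Y0.00
G1 X20.20 Y0.00
G1 X20.20 Y19.54
G1 X0.00 Y19.54
G1 X0.00 Y0.00
; layer 2
G0 Z2.37
G0 X0.00 Y0.00
G1 X20.20 Y0.00
G1 X20.20 Y19.54
G1 X0.00 Y19.54
G1 X0.00 Y0.00
; layer 3
G0 Z3.56
G0 X0.00 Y0.00
G1 X20.20 Y0.00
G1 X20.20 Y19.54
G1 X0.00 Y19.54
G1 X0.00 Y0.00
; layer 4
G0 Z4.74
G0 X0.00 Y0.00
G1 X20.20 Y0.00
G1 X20.20 Y19.54
G1 X0.00 Y19.54
G1 X0.00 Y0.00
; layer 5
G0 Z5.93
G0 X0.00 Y0.00
G1 X20.20 Y0.00
G1 X20.20 Y19.54
G1 X0.00 Y19.54
G1 X0.00 Y0.00
; layer 6
G0 Z7.11
G0 X0.00 Y0.00
G1 X20.20 Y0.00
G1 X20.20 Y19.54
G1 X0.00 Y19.54
G1 X0.00 Y0.00
; layer 7
G0 Z8.29
G0 X0.00 Y0.00
G1 X20.20 Y0.00
G1 X20.20 Y19.54
G1 X0.00 Y19.54
G1 X0.00 Y0.00
; layer 8
G0 Z9.48
G0 X0.00 Y0.00
G1 X20.20 Y0.00
G1 X20.20 Y19.54
G1 X0.00 Y19.54
G1 X0.00 Y0.00
M2 ; end

The solid is a rectangular box, roughly 20.2 × 19.5 mm footprint and 9.48 mm tall. Slicing at Δz = 1.19 mm — 8 equal slices spanning the solid's height, so layer i sits at z = i·h/8 — gives 8 non-empty perimeters. Each is a 4-segment closed polygon; G0 lifts to the layer z and rapids to the start vertex, then G1 traces the edges.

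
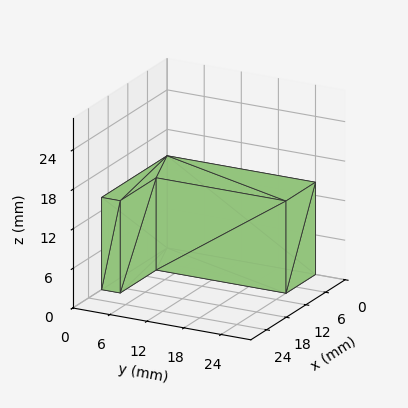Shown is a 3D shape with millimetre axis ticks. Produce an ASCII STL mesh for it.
Reading the render: the shape is an L-shaped prism: outer 20 × 24 mm, arm thicknesses ≈ 3 mm (horizontal) and 9 mm (vertical), extruded 14 mm in z (dimensions read to the nearest mm from the axis ticks). For the STL, each face is triangulated and given an outward normal.

solid part
  facet normal 0.0000 0.0000 -1.0000
    outer loop
      vertex 20.000 3.000 0.000
      vertex 20.000 0.000 0.000
      vertex 0.000 0.000 0.000
    endloop
  endfacet
  facet normal 0.0000 0.0000 -1.0000
    outer loop
      vertex 9.000 3.000 0.000
      vertex 20.000 3.000 0.000
      vertex 0.000 0.000 0.000
    endloop
  endfacet
  facet normal 0.0000 0.0000 -1.0000
    outer loop
      vertex 9.000 24.000 0.000
      vertex 9.000 3.000 0.000
      vertex 0.000 0.000 0.000
    endloop
  endfacet
  facet normal 0.0000 0.0000 -1.0000
    outer loop
      vertex 0.000 24.000 0.000
      vertex 9.000 24.000 0.000
      vertex 0.000 0.000 0.000
    endloop
  endfacet
  facet normal 0.0000 0.0000 1.0000
    outer loop
      vertex 0.000 0.000 14.000
      vertex 20.000 0.000 14.000
      vertex 20.000 3.000 14.000
    endloop
  endfacet
  facet normal 0.0000 0.0000 1.0000
    outer loop
      vertex 0.000 0.000 14.000
      vertex 20.000 3.000 14.000
      vertex 9.000 3.000 14.000
    endloop
  endfacet
  facet normal 0.0000 0.0000 1.0000
    outer loop
      vertex 0.000 0.000 14.000
      vertex 9.000 3.000 14.000
      vertex 9.000 24.000 14.000
    endloop
  endfacet
  facet normal 0.0000 0.0000 1.0000
    outer loop
      vertex 0.000 0.000 14.000
      vertex 9.000 24.000 14.000
      vertex 0.000 24.000 14.000
    endloop
  endfacet
  facet normal 0.0000 -1.0000 0.0000
    outer loop
      vertex 0.000 0.000 0.000
      vertex 20.000 0.000 0.000
      vertex 20.000 0.000 14.000
    endloop
  endfacet
  facet normal 0.0000 -1.0000 0.0000
    outer loop
      vertex 0.000 0.000 0.000
      vertex 20.000 0.000 14.000
      vertex 0.000 0.000 14.000
    endloop
  endfacet
  facet normal 1.0000 0.0000 0.0000
    outer loop
      vertex 20.000 0.000 0.000
      vertex 20.000 3.000 0.000
      vertex 20.000 3.000 14.000
    endloop
  endfacet
  facet normal 1.0000 0.0000 0.0000
    outer loop
      vertex 20.000 0.000 0.000
      vertex 20.000 3.000 14.000
      vertex 20.000 0.000 14.000
    endloop
  endfacet
  facet normal 0.0000 1.0000 0.0000
    outer loop
      vertex 20.000 3.000 0.000
      vertex 9.000 3.000 0.000
      vertex 9.000 3.000 14.000
    endloop
  endfacet
  facet normal 0.0000 1.0000 0.0000
    outer loop
      vertex 20.000 3.000 0.000
      vertex 9.000 3.000 14.000
      vertex 20.000 3.000 14.000
    endloop
  endfacet
  facet normal 1.0000 0.0000 0.0000
    outer loop
      vertex 9.000 3.000 0.000
      vertex 9.000 24.000 0.000
      vertex 9.000 24.000 14.000
    endloop
  endfacet
  facet normal 1.0000 0.0000 0.0000
    outer loop
      vertex 9.000 3.000 0.000
      vertex 9.000 24.000 14.000
      vertex 9.000 3.000 14.000
    endloop
  endfacet
  facet normal 0.0000 1.0000 0.0000
    outer loop
      vertex 9.000 24.000 0.000
      vertex 0.000 24.000 0.000
      vertex 0.000 24.000 14.000
    endloop
  endfacet
  facet normal 0.0000 1.0000 0.0000
    outer loop
      vertex 9.000 24.000 0.000
      vertex 0.000 24.000 14.000
      vertex 9.000 24.000 14.000
    endloop
  endfacet
  facet normal -1.0000 0.0000 0.0000
    outer loop
      vertex 0.000 24.000 0.000
      vertex 0.000 0.000 0.000
      vertex 0.000 0.000 14.000
    endloop
  endfacet
  facet normal -1.0000 0.0000 0.0000
    outer loop
      vertex 0.000 24.000 0.000
      vertex 0.000 0.000 14.000
      vertex 0.000 24.000 14.000
    endloop
  endfacet
endsolid part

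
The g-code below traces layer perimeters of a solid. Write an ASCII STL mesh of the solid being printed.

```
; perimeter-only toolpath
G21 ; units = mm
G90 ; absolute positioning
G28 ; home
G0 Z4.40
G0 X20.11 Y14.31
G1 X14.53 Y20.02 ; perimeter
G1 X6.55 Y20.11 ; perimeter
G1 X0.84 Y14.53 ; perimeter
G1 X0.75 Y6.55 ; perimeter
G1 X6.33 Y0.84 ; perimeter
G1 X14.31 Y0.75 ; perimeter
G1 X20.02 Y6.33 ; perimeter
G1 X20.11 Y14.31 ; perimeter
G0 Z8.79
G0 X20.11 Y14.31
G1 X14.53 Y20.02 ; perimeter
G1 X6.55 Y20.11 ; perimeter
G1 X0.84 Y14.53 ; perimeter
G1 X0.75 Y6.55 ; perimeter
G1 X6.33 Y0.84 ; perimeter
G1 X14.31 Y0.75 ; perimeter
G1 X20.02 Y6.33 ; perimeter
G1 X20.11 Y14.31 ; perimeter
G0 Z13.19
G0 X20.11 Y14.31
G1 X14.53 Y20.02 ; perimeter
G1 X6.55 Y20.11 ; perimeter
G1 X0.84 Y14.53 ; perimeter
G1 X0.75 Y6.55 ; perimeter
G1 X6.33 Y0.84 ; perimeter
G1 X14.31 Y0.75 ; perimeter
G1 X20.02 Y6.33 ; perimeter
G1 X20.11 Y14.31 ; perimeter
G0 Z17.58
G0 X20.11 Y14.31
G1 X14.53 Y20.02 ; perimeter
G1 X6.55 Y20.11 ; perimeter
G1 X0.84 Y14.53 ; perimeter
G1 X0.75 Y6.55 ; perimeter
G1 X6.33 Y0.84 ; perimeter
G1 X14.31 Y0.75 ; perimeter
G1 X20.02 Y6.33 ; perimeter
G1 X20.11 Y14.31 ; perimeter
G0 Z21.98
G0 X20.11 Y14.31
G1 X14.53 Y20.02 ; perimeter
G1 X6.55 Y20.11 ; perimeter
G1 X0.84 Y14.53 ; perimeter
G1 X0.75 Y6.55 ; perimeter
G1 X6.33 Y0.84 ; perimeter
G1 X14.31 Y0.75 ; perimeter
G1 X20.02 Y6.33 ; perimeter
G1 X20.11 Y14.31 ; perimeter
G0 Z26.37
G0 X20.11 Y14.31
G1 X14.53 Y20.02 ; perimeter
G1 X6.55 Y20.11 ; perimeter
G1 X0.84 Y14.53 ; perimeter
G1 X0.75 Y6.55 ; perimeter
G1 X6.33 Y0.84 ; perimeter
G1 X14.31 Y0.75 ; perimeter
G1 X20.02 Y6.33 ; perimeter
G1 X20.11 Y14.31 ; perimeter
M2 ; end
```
solid part
  facet normal 0.0000 0.0000 -1.0000
    outer loop
      vertex 6.55 20.11 0.00
      vertex 14.53 20.02 0.00
      vertex 20.11 14.31 0.00
    endloop
  endfacet
  facet normal 0.0000 0.0000 -1.0000
    outer loop
      vertex 0.84 14.53 0.00
      vertex 6.55 20.11 0.00
      vertex 20.11 14.31 0.00
    endloop
  endfacet
  facet normal 0.0000 0.0000 -1.0000
    outer loop
      vertex 0.75 6.55 0.00
      vertex 0.84 14.53 0.00
      vertex 20.11 14.31 0.00
    endloop
  endfacet
  facet normal 0.0000 0.0000 -1.0000
    outer loop
      vertex 6.33 0.84 0.00
      vertex 0.75 6.55 0.00
      vertex 20.11 14.31 0.00
    endloop
  endfacet
  facet normal 0.0000 0.0000 -1.0000
    outer loop
      vertex 14.31 0.75 0.00
      vertex 6.33 0.84 0.00
      vertex 20.11 14.31 0.00
    endloop
  endfacet
  facet normal 0.0000 0.0000 -1.0000
    outer loop
      vertex 20.02 6.33 0.00
      vertex 14.31 0.75 0.00
      vertex 20.11 14.31 0.00
    endloop
  endfacet
  facet normal 0.0000 0.0000 1.0000
    outer loop
      vertex 20.11 14.31 26.37
      vertex 14.53 20.02 26.37
      vertex 6.55 20.11 26.37
    endloop
  endfacet
  facet normal 0.0000 0.0000 1.0000
    outer loop
      vertex 20.11 14.31 26.37
      vertex 6.55 20.11 26.37
      vertex 0.84 14.53 26.37
    endloop
  endfacet
  facet normal 0.0000 0.0000 1.0000
    outer loop
      vertex 20.11 14.31 26.37
      vertex 0.84 14.53 26.37
      vertex 0.75 6.55 26.37
    endloop
  endfacet
  facet normal 0.0000 0.0000 1.0000
    outer loop
      vertex 20.11 14.31 26.37
      vertex 0.75 6.55 26.37
      vertex 6.33 0.84 26.37
    endloop
  endfacet
  facet normal 0.0000 0.0000 1.0000
    outer loop
      vertex 20.11 14.31 26.37
      vertex 6.33 0.84 26.37
      vertex 14.31 0.75 26.37
    endloop
  endfacet
  facet normal 0.0000 0.0000 1.0000
    outer loop
      vertex 20.11 14.31 26.37
      vertex 14.31 0.75 26.37
      vertex 20.02 6.33 26.37
    endloop
  endfacet
  facet normal 0.7152 0.6989 0.0000
    outer loop
      vertex 20.11 14.31 0.00
      vertex 14.53 20.02 0.00
      vertex 14.53 20.02 26.37
    endloop
  endfacet
  facet normal 0.7152 0.6989 0.0000
    outer loop
      vertex 20.11 14.31 0.00
      vertex 14.53 20.02 26.37
      vertex 20.11 14.31 26.37
    endloop
  endfacet
  facet normal 0.0113 0.9999 0.0000
    outer loop
      vertex 14.53 20.02 0.00
      vertex 6.55 20.11 0.00
      vertex 6.55 20.11 26.37
    endloop
  endfacet
  facet normal 0.0113 0.9999 0.0000
    outer loop
      vertex 14.53 20.02 0.00
      vertex 6.55 20.11 26.37
      vertex 14.53 20.02 26.37
    endloop
  endfacet
  facet normal -0.6989 0.7152 0.0000
    outer loop
      vertex 6.55 20.11 0.00
      vertex 0.84 14.53 0.00
      vertex 0.84 14.53 26.37
    endloop
  endfacet
  facet normal -0.6989 0.7152 0.0000
    outer loop
      vertex 6.55 20.11 0.00
      vertex 0.84 14.53 26.37
      vertex 6.55 20.11 26.37
    endloop
  endfacet
  facet normal -0.9999 0.0113 0.0000
    outer loop
      vertex 0.84 14.53 0.00
      vertex 0.75 6.55 0.00
      vertex 0.75 6.55 26.37
    endloop
  endfacet
  facet normal -0.9999 0.0113 0.0000
    outer loop
      vertex 0.84 14.53 0.00
      vertex 0.75 6.55 26.37
      vertex 0.84 14.53 26.37
    endloop
  endfacet
  facet normal -0.7152 -0.6989 0.0000
    outer loop
      vertex 0.75 6.55 0.00
      vertex 6.33 0.84 0.00
      vertex 6.33 0.84 26.37
    endloop
  endfacet
  facet normal -0.7152 -0.6989 0.0000
    outer loop
      vertex 0.75 6.55 0.00
      vertex 6.33 0.84 26.37
      vertex 0.75 6.55 26.37
    endloop
  endfacet
  facet normal -0.0113 -0.9999 0.0000
    outer loop
      vertex 6.33 0.84 0.00
      vertex 14.31 0.75 0.00
      vertex 14.31 0.75 26.37
    endloop
  endfacet
  facet normal -0.0113 -0.9999 0.0000
    outer loop
      vertex 6.33 0.84 0.00
      vertex 14.31 0.75 26.37
      vertex 6.33 0.84 26.37
    endloop
  endfacet
  facet normal 0.6989 -0.7152 0.0000
    outer loop
      vertex 14.31 0.75 0.00
      vertex 20.02 6.33 0.00
      vertex 20.02 6.33 26.37
    endloop
  endfacet
  facet normal 0.6989 -0.7152 0.0000
    outer loop
      vertex 14.31 0.75 0.00
      vertex 20.02 6.33 26.37
      vertex 14.31 0.75 26.37
    endloop
  endfacet
  facet normal 0.9999 -0.0113 0.0000
    outer loop
      vertex 20.02 6.33 0.00
      vertex 20.11 14.31 0.00
      vertex 20.11 14.31 26.37
    endloop
  endfacet
  facet normal 0.9999 -0.0113 0.0000
    outer loop
      vertex 20.02 6.33 0.00
      vertex 20.11 14.31 26.37
      vertex 20.02 6.33 26.37
    endloop
  endfacet
endsolid part

The G0 Z moves step by Δz≈4.40 mm. Every layer's G1 loop is the same polygon, so the solid is a straight extrusion of it from z=0 to z≈26.4. Closing with flat bottom and top caps and triangulating gives 28 facets — a regular 8-sided prism (a cylinder approximated with 8 flat sides), circumscribed radius ≈ 10.4 mm, height ≈ 26.4 mm.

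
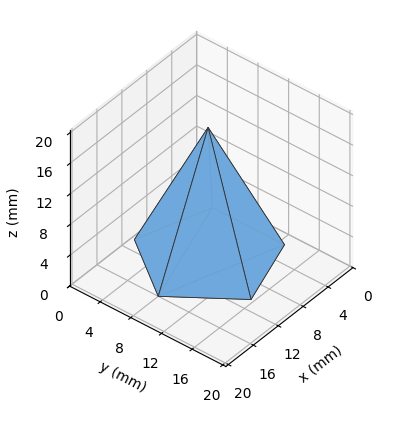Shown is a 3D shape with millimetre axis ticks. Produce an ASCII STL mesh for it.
Reading the render: the shape is a regular 5-sided pyramid, base circumscribed radius ≈ 8 mm, apex at z ≈ 17 mm (dimensions read to the nearest mm from the axis ticks). For the STL, each face is triangulated and given an outward normal.

solid part
  facet normal 0.0000 0.0000 -1.0000
    outer loop
      vertex 1.528 12.702 0.000
      vertex 10.472 15.608 0.000
      vertex 16.000 8.000 0.000
    endloop
  endfacet
  facet normal 0.0000 0.0000 -1.0000
    outer loop
      vertex 1.528 3.298 0.000
      vertex 1.528 12.702 0.000
      vertex 16.000 8.000 0.000
    endloop
  endfacet
  facet normal 0.0000 0.0000 -1.0000
    outer loop
      vertex 10.472 0.392 0.000
      vertex 1.528 3.298 0.000
      vertex 16.000 8.000 0.000
    endloop
  endfacet
  facet normal 0.7561 0.5494 0.3558
    outer loop
      vertex 16.000 8.000 0.000
      vertex 10.472 15.608 0.000
      vertex 8.000 8.000 17.000
    endloop
  endfacet
  facet normal -0.2888 0.8888 0.3558
    outer loop
      vertex 10.472 15.608 0.000
      vertex 1.528 12.702 0.000
      vertex 8.000 8.000 17.000
    endloop
  endfacet
  facet normal -0.9346 0.0000 0.3558
    outer loop
      vertex 1.528 12.702 0.000
      vertex 1.528 3.298 0.000
      vertex 8.000 8.000 17.000
    endloop
  endfacet
  facet normal -0.2888 -0.8888 0.3558
    outer loop
      vertex 1.528 3.298 0.000
      vertex 10.472 0.392 0.000
      vertex 8.000 8.000 17.000
    endloop
  endfacet
  facet normal 0.7561 -0.5494 0.3558
    outer loop
      vertex 10.472 0.392 0.000
      vertex 16.000 8.000 0.000
      vertex 8.000 8.000 17.000
    endloop
  endfacet
endsolid part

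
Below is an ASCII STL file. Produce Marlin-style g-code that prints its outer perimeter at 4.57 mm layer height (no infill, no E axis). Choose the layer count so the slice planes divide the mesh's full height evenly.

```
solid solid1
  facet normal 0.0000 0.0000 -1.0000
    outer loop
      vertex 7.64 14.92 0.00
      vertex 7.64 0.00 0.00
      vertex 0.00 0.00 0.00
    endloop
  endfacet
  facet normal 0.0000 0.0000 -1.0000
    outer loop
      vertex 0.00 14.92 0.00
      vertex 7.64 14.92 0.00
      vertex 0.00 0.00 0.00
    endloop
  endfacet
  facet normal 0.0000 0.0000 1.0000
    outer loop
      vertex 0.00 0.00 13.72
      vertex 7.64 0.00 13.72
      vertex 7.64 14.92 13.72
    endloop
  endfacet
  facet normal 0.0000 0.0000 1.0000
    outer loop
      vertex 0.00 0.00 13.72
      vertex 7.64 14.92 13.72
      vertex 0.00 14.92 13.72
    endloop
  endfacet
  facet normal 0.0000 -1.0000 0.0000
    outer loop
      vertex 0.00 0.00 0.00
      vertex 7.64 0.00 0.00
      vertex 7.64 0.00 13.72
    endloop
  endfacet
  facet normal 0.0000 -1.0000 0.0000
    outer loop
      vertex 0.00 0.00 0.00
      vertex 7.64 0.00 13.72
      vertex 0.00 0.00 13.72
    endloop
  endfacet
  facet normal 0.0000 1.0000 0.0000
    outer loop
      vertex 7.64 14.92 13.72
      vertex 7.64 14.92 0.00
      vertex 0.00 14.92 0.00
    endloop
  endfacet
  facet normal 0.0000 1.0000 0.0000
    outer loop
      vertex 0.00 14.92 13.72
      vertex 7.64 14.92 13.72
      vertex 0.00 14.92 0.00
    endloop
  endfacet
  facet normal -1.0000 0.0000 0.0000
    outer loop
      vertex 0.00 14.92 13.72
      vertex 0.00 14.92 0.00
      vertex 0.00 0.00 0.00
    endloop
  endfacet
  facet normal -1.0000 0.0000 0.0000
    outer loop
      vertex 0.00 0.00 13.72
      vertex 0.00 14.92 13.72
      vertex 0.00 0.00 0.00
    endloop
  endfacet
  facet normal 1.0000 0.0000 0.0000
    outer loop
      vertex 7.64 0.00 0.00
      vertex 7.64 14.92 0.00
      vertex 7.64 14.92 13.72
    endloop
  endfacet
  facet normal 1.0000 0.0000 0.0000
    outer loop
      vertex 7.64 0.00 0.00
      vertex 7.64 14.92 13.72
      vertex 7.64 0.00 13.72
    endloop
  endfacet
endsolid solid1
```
; perimeter-only toolpath
G21 ; units = mm
G90 ; absolute positioning
G28 ; home
; layer 1
G0 Z4.57
G0 X0.00 Y0.00
G1 X7.64 Y0.00
G1 X7.64 Y14.92
G1 X0.00 Y14.92
G1 X0.00 Y0.00
; layer 2
G0 Z9.15
G0 X0.00 Y0.00
G1 X7.64 Y0.00
G1 X7.64 Y14.92
G1 X0.00 Y14.92
G1 X0.00 Y0.00
; layer 3
G0 Z13.72
G0 X0.00 Y0.00
G1 X7.64 Y0.00
G1 X7.64 Y14.92
G1 X0.00 Y14.92
G1 X0.00 Y0.00
M2 ; end

The solid is a rectangular box, roughly 7.64 × 14.9 mm footprint and 13.7 mm tall. Slicing at Δz = 4.57 mm — 3 equal slices spanning the solid's height, so layer i sits at z = i·h/3 — gives 3 non-empty perimeters. Each is a 4-segment closed polygon; G0 lifts to the layer z and rapids to the start vertex, then G1 traces the edges.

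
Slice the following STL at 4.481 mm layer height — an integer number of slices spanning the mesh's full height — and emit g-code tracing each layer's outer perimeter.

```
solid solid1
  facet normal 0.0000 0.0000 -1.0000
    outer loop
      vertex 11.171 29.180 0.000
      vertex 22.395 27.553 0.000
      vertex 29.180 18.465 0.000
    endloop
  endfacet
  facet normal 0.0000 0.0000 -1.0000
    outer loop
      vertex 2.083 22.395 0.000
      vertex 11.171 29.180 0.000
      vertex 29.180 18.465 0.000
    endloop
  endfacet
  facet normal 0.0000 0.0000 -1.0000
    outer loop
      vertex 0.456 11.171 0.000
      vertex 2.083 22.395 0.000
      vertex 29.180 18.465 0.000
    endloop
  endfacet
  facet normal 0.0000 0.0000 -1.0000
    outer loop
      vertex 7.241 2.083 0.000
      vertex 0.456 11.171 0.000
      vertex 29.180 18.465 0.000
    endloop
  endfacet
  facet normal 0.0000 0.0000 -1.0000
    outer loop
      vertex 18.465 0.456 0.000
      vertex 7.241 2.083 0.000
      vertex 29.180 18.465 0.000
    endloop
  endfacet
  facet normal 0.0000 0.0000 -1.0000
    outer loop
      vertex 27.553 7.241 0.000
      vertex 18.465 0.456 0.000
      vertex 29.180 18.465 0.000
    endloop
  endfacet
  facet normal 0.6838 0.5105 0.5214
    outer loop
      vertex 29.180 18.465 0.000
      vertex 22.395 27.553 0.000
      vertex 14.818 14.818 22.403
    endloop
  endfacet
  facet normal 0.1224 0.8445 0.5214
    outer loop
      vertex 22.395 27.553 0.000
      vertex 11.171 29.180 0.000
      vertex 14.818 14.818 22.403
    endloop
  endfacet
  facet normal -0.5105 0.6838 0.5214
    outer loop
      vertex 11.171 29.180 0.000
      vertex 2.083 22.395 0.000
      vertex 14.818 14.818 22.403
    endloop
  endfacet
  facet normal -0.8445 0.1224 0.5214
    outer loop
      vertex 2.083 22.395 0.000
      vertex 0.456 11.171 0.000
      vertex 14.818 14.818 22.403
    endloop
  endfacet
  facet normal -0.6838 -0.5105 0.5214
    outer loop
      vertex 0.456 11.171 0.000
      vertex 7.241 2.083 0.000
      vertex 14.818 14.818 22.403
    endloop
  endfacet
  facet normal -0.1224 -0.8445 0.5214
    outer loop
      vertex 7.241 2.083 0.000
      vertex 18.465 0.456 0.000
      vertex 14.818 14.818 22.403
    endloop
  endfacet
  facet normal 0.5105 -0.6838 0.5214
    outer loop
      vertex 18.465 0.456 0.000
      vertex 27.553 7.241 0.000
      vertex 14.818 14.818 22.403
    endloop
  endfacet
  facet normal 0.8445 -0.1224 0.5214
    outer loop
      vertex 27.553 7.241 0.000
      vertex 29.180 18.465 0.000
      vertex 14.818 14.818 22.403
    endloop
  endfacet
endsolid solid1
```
; perimeter-only toolpath
G21 ; units = mm
G90 ; absolute positioning
G28 ; home
; layer 1
G0 Z4.481
G0 X26.308 Y17.736
G1 X20.880 Y25.006
G1 X11.900 Y26.308
G1 X4.630 Y20.880
G1 X3.328 Y11.900
G1 X8.756 Y4.630
G1 X17.736 Y3.328
G1 X25.006 Y8.756
G1 X26.308 Y17.736
; layer 2
G0 Z8.961
G0 X23.435 Y17.006
G1 X19.364 Y22.459
G1 X12.630 Y23.435
G1 X7.177 Y19.364
G1 X6.201 Y12.630
G1 X10.272 Y7.177
G1 X17.006 Y6.201
G1 X22.459 Y10.272
G1 X23.435 Y17.006
; layer 3
G0 Z13.442
G0 X20.563 Y16.277
G1 X17.849 Y19.912
G1 X13.359 Y20.563
G1 X9.724 Y17.849
G1 X9.073 Y13.359
G1 X11.787 Y9.724
G1 X16.277 Y9.073
G1 X19.912 Y11.787
G1 X20.563 Y16.277
; layer 4
G0 Z17.922
G0 X17.690 Y15.547
G1 X16.333 Y17.365
G1 X14.089 Y17.690
G1 X12.271 Y16.333
G1 X11.946 Y14.089
G1 X13.303 Y12.271
G1 X15.547 Y11.946
G1 X17.365 Y13.303
G1 X17.690 Y15.547
M2 ; end

The solid is a regular 8-sided pyramid, base circumscribed radius ≈ 14.8 mm, apex at z ≈ 22.4 mm. Slicing at Δz = 4.481 mm — 5 equal slices spanning the solid's height, so layer i sits at z = i·h/5 — gives 4 non-empty perimeters. Each is a 8-segment closed polygon; G0 lifts to the layer z and rapids to the start vertex, then G1 traces the edges. The cross-section shrinks linearly with z (the slice at the apex is degenerate and omitted).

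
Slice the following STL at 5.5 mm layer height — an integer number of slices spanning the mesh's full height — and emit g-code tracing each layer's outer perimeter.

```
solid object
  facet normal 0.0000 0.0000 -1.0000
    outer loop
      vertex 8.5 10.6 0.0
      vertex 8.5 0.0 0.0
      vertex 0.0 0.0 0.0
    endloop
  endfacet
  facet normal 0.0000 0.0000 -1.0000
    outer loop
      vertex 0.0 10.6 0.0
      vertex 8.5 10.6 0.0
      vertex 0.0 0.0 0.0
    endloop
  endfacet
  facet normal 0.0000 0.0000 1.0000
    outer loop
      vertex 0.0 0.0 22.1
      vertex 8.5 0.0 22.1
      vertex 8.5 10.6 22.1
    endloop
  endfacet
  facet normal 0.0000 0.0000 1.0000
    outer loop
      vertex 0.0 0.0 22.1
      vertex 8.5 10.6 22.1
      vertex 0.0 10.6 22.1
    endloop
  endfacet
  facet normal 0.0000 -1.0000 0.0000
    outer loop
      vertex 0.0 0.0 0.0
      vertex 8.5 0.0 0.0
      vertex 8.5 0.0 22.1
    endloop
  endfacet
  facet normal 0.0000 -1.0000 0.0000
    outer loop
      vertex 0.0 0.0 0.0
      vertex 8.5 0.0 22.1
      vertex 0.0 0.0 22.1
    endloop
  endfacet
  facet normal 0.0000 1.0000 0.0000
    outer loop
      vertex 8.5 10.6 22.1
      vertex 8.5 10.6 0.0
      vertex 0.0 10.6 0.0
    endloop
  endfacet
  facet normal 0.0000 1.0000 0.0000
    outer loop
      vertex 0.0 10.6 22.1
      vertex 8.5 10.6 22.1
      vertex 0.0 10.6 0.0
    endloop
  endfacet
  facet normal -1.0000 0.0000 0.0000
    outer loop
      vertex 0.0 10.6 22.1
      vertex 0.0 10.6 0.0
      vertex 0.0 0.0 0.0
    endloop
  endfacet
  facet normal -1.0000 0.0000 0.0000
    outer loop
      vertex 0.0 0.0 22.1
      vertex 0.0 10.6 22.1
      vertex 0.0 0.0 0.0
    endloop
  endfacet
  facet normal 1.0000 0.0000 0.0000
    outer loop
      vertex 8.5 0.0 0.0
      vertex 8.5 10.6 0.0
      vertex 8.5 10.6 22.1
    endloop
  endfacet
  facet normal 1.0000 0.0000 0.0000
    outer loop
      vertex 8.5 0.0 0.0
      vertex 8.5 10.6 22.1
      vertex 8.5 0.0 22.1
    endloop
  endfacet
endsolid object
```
; perimeter-only toolpath
G21 ; units = mm
G90 ; absolute positioning
G28 ; home
; layer 1
G0 Z5.5
G0 X0.0 Y0.0
G1 X8.5 Y0.0
G1 X8.5 Y10.6
G1 X0.0 Y10.6
G1 X0.0 Y0.0
; layer 2
G0 Z11.1
G0 X0.0 Y0.0
G1 X8.5 Y0.0
G1 X8.5 Y10.6
G1 X0.0 Y10.6
G1 X0.0 Y0.0
; layer 3
G0 Z16.6
G0 X0.0 Y0.0
G1 X8.5 Y0.0
G1 X8.5 Y10.6
G1 X0.0 Y10.6
G1 X0.0 Y0.0
; layer 4
G0 Z22.1
G0 X0.0 Y0.0
G1 X8.5 Y0.0
G1 X8.5 Y10.6
G1 X0.0 Y10.6
G1 X0.0 Y0.0
M2 ; end

The solid is a rectangular box, roughly 8.5 × 10.6 mm footprint and 22.1 mm tall. Slicing at Δz = 5.5 mm — 4 equal slices spanning the solid's height, so layer i sits at z = i·h/4 — gives 4 non-empty perimeters. Each is a 4-segment closed polygon; G0 lifts to the layer z and rapids to the start vertex, then G1 traces the edges.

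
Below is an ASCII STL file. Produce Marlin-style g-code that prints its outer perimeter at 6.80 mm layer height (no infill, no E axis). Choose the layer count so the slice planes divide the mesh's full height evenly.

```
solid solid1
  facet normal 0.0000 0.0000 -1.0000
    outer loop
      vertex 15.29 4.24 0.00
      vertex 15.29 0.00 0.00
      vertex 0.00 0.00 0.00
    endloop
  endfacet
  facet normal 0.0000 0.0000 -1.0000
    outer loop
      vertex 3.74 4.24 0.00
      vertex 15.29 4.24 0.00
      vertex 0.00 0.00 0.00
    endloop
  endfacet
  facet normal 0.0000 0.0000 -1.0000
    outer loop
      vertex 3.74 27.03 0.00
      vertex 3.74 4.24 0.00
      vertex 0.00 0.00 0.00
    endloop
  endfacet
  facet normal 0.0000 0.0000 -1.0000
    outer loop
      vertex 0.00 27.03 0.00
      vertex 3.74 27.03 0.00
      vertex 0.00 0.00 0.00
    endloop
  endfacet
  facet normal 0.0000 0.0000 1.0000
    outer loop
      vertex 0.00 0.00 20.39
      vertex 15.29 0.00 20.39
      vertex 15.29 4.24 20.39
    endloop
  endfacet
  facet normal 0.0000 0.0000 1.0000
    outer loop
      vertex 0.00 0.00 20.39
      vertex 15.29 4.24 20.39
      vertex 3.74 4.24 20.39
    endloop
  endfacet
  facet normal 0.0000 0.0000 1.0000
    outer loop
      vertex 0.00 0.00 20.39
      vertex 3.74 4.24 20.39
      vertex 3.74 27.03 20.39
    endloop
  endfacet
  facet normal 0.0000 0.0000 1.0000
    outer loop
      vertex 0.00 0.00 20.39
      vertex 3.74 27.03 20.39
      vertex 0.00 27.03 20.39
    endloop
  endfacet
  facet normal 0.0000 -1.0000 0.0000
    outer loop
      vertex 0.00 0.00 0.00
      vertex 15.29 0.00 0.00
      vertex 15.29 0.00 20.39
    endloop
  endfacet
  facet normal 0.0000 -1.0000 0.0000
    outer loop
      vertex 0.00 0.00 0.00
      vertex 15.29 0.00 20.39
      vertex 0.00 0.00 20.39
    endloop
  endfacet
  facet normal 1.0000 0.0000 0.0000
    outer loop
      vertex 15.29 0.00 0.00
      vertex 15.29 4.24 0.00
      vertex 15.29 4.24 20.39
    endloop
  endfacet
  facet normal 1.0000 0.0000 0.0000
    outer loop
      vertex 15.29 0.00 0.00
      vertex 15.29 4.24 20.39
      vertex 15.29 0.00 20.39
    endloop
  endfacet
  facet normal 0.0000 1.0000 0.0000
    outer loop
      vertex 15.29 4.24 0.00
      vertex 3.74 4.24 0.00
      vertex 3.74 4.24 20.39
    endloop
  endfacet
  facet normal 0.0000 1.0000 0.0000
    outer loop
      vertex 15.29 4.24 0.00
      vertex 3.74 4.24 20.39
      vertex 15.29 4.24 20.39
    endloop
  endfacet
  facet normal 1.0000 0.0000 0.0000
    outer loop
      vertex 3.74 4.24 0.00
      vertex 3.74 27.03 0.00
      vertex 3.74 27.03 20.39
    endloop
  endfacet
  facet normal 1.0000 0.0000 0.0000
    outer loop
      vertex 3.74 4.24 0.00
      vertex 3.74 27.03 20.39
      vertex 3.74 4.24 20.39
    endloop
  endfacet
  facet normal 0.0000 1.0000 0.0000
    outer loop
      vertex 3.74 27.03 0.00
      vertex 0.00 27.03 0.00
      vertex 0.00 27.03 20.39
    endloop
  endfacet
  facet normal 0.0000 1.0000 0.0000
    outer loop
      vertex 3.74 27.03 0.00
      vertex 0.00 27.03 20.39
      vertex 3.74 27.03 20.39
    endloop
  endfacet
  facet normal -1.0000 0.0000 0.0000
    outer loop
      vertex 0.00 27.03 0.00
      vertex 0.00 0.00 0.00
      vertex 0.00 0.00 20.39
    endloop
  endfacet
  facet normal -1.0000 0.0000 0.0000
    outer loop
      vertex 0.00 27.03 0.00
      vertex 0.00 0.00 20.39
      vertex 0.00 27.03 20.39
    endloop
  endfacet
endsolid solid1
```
; perimeter-only toolpath
G21 ; units = mm
G90 ; absolute positioning
G28 ; home
; layer 1
G0 Z6.80
G0 X0.00 Y0.00
G1 X15.29 Y0.00
G1 X15.29 Y4.24
G1 X3.74 Y4.24
G1 X3.74 Y27.03
G1 X0.00 Y27.03
G1 X0.00 Y0.00
; layer 2
G0 Z13.59
G0 X0.00 Y0.00
G1 X15.29 Y0.00
G1 X15.29 Y4.24
G1 X3.74 Y4.24
G1 X3.74 Y27.03
G1 X0.00 Y27.03
G1 X0.00 Y0.00
; layer 3
G0 Z20.39
G0 X0.00 Y0.00
G1 X15.29 Y0.00
G1 X15.29 Y4.24
G1 X3.74 Y4.24
G1 X3.74 Y27.03
G1 X0.00 Y27.03
G1 X0.00 Y0.00
M2 ; end

The solid is an L-shaped prism: outer 15.3 × 27 mm, arm thicknesses ≈ 4.24 mm (horizontal) and 3.74 mm (vertical), extruded 20.4 mm in z. Slicing at Δz = 6.80 mm — 3 equal slices spanning the solid's height, so layer i sits at z = i·h/3 — gives 3 non-empty perimeters. Each is a 6-segment closed polygon; G0 lifts to the layer z and rapids to the start vertex, then G1 traces the edges.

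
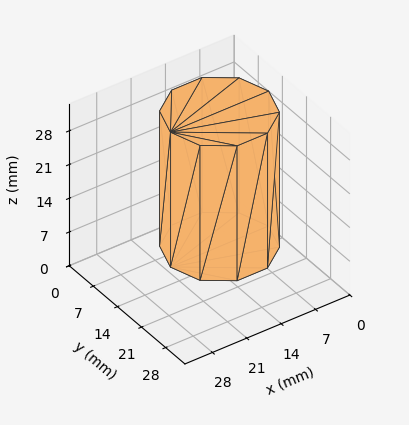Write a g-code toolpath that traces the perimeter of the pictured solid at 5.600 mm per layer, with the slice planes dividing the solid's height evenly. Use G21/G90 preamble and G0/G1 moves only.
Reading the render: the shape is a regular 10-sided prism (a cylinder approximated with 10 flat sides), circumscribed radius ≈ 10 mm, height ≈ 28 mm (dimensions read to the nearest mm from the axis ticks). For the g-code, the solid's height is divided into equal slices at the stated Δz and each level perimeter traced with G1 moves after a G0 lift.

; perimeter-only toolpath
G21 ; units = mm
G90 ; absolute positioning
G28 ; home
; layer 1
G0 Z5.600
G0 X20.000 Y10.000
G1 X18.090 Y15.878
G1 X13.090 Y19.511
G1 X6.910 Y19.511
G1 X1.910 Y15.878
G1 X0.000 Y10.000
G1 X1.910 Y4.122
G1 X6.910 Y0.489
G1 X13.090 Y0.489
G1 X18.090 Y4.122
G1 X20.000 Y10.000
; layer 2
G0 Z11.200
G0 X20.000 Y10.000
G1 X18.090 Y15.878
G1 X13.090 Y19.511
G1 X6.910 Y19.511
G1 X1.910 Y15.878
G1 X0.000 Y10.000
G1 X1.910 Y4.122
G1 X6.910 Y0.489
G1 X13.090 Y0.489
G1 X18.090 Y4.122
G1 X20.000 Y10.000
; layer 3
G0 Z16.800
G0 X20.000 Y10.000
G1 X18.090 Y15.878
G1 X13.090 Y19.511
G1 X6.910 Y19.511
G1 X1.910 Y15.878
G1 X0.000 Y10.000
G1 X1.910 Y4.122
G1 X6.910 Y0.489
G1 X13.090 Y0.489
G1 X18.090 Y4.122
G1 X20.000 Y10.000
; layer 4
G0 Z22.400
G0 X20.000 Y10.000
G1 X18.090 Y15.878
G1 X13.090 Y19.511
G1 X6.910 Y19.511
G1 X1.910 Y15.878
G1 X0.000 Y10.000
G1 X1.910 Y4.122
G1 X6.910 Y0.489
G1 X13.090 Y0.489
G1 X18.090 Y4.122
G1 X20.000 Y10.000
; layer 5
G0 Z28.000
G0 X20.000 Y10.000
G1 X18.090 Y15.878
G1 X13.090 Y19.511
G1 X6.910 Y19.511
G1 X1.910 Y15.878
G1 X0.000 Y10.000
G1 X1.910 Y4.122
G1 X6.910 Y0.489
G1 X13.090 Y0.489
G1 X18.090 Y4.122
G1 X20.000 Y10.000
M2 ; end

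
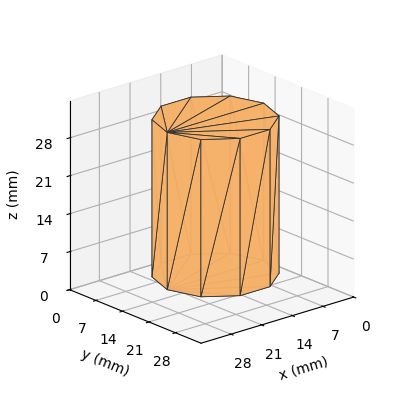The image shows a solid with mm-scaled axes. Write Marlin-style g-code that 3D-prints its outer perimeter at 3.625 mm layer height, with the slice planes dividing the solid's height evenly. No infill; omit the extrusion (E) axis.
Reading the render: the shape is a regular 10-sided prism (a cylinder approximated with 10 flat sides), circumscribed radius ≈ 11 mm, height ≈ 29 mm (dimensions read to the nearest mm from the axis ticks). For the g-code, the solid's height is divided into equal slices at the stated Δz and each level perimeter traced with G1 moves after a G0 lift.

; perimeter-only toolpath
G21 ; units = mm
G90 ; absolute positioning
G28 ; home
; layer 1
G0 Z3.625
G0 X22.000 Y11.000
G1 X19.899 Y17.466
G1 X14.399 Y21.462
G1 X7.601 Y21.462
G1 X2.101 Y17.466
G1 X0.000 Y11.000
G1 X2.101 Y4.534
G1 X7.601 Y0.538
G1 X14.399 Y0.538
G1 X19.899 Y4.534
G1 X22.000 Y11.000
; layer 2
G0 Z7.250
G0 X22.000 Y11.000
G1 X19.899 Y17.466
G1 X14.399 Y21.462
G1 X7.601 Y21.462
G1 X2.101 Y17.466
G1 X0.000 Y11.000
G1 X2.101 Y4.534
G1 X7.601 Y0.538
G1 X14.399 Y0.538
G1 X19.899 Y4.534
G1 X22.000 Y11.000
; layer 3
G0 Z10.875
G0 X22.000 Y11.000
G1 X19.899 Y17.466
G1 X14.399 Y21.462
G1 X7.601 Y21.462
G1 X2.101 Y17.466
G1 X0.000 Y11.000
G1 X2.101 Y4.534
G1 X7.601 Y0.538
G1 X14.399 Y0.538
G1 X19.899 Y4.534
G1 X22.000 Y11.000
; layer 4
G0 Z14.500
G0 X22.000 Y11.000
G1 X19.899 Y17.466
G1 X14.399 Y21.462
G1 X7.601 Y21.462
G1 X2.101 Y17.466
G1 X0.000 Y11.000
G1 X2.101 Y4.534
G1 X7.601 Y0.538
G1 X14.399 Y0.538
G1 X19.899 Y4.534
G1 X22.000 Y11.000
; layer 5
G0 Z18.125
G0 X22.000 Y11.000
G1 X19.899 Y17.466
G1 X14.399 Y21.462
G1 X7.601 Y21.462
G1 X2.101 Y17.466
G1 X0.000 Y11.000
G1 X2.101 Y4.534
G1 X7.601 Y0.538
G1 X14.399 Y0.538
G1 X19.899 Y4.534
G1 X22.000 Y11.000
; layer 6
G0 Z21.750
G0 X22.000 Y11.000
G1 X19.899 Y17.466
G1 X14.399 Y21.462
G1 X7.601 Y21.462
G1 X2.101 Y17.466
G1 X0.000 Y11.000
G1 X2.101 Y4.534
G1 X7.601 Y0.538
G1 X14.399 Y0.538
G1 X19.899 Y4.534
G1 X22.000 Y11.000
; layer 7
G0 Z25.375
G0 X22.000 Y11.000
G1 X19.899 Y17.466
G1 X14.399 Y21.462
G1 X7.601 Y21.462
G1 X2.101 Y17.466
G1 X0.000 Y11.000
G1 X2.101 Y4.534
G1 X7.601 Y0.538
G1 X14.399 Y0.538
G1 X19.899 Y4.534
G1 X22.000 Y11.000
; layer 8
G0 Z29.000
G0 X22.000 Y11.000
G1 X19.899 Y17.466
G1 X14.399 Y21.462
G1 X7.601 Y21.462
G1 X2.101 Y17.466
G1 X0.000 Y11.000
G1 X2.101 Y4.534
G1 X7.601 Y0.538
G1 X14.399 Y0.538
G1 X19.899 Y4.534
G1 X22.000 Y11.000
M2 ; end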